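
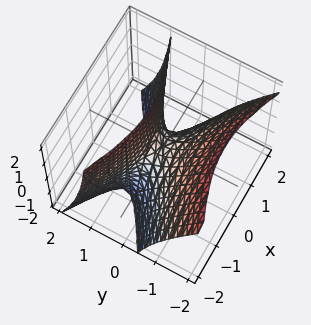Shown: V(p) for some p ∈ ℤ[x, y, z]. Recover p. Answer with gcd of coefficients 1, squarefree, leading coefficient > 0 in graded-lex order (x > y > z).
x^2 - 3*y^2 - 2*y*z + z

First, deg p = 2. No degree-1 surface has this shape.
Then, from the axis intercepts and sections: one x-axis crossing is at x = 0; it meets the z-axis at z = 0 (among the integer gridlines); it crosses the y-axis at the gridline y = 0.
Finally, assembling these constraints gives the stated polynomial.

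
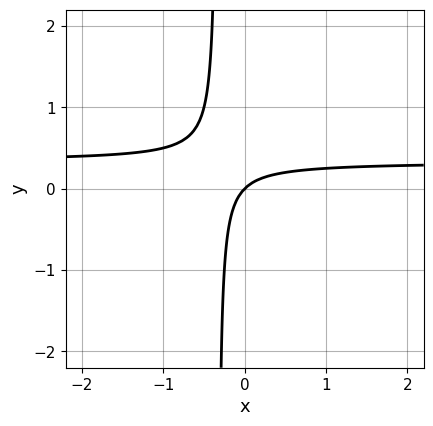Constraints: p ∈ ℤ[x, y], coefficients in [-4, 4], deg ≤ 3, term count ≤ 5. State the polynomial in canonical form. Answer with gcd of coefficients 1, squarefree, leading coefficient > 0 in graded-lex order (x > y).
First, deg p = 2. A generic line meets the curve in up to 2 points.
Next, from the axis intercepts and sections: it meets the x-axis at x = 0 (among the integer gridlines); it meets the y-axis at y = 0 (among the integer gridlines).
Finally, matching integer coefficients to the picture gives p.

3*x*y - x + y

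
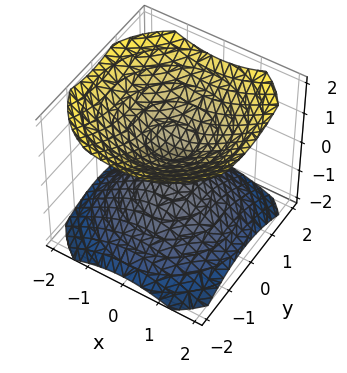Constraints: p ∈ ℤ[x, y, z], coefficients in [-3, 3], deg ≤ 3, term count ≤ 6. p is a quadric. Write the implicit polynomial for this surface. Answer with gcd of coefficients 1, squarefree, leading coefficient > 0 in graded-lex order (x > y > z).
2*x^2 + 2*y^2 - 3*z^2 + 1

First, the picture has 2 separate pieces. They look like related sheets of one shape, so recover p as a whole.
Then, the degree is 2 — two sheets facing apart; a quadric.
Next, symmetries: it's symmetric under z → −z, forcing even powers of z; the surface is invariant under rotation about z: p = q(x² + y², z).
Then, from the visible intercepts: the surface avoids every integer y-axis point in the box; a circular section at z = -1 has radius exactly 1; the surface avoids every integer x-axis point in the box.
Finally, assembling these constraints gives the stated polynomial.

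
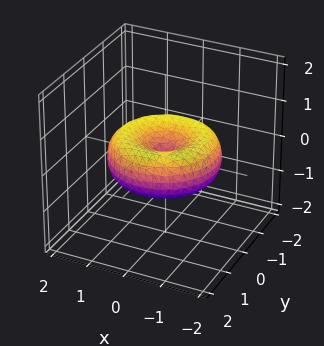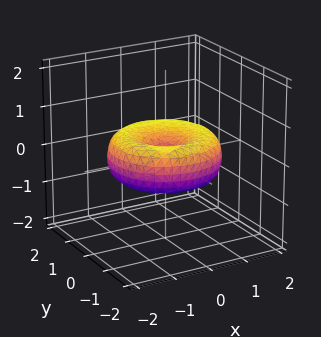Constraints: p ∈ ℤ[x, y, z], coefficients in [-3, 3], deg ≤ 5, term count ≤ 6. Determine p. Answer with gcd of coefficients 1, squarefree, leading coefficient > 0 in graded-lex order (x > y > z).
(a) Degree: no degree-3 surface has this shape, so deg p = 4.
(b) Symmetry: the surface is invariant under rotation about z: p = q(x² + y², z).
(c) From the visible intercepts: one x-axis crossing is at x = 0; a circular section at z = 0 has radius between 1 and 2; it crosses the z-axis at the gridline z = 0.
(d) Fitting integer coefficients to these (and the overall shape) gives p.

x^4 + 2*x^2*y^2 + y^4 - 2*x^2 - 2*y^2 + 3*z^2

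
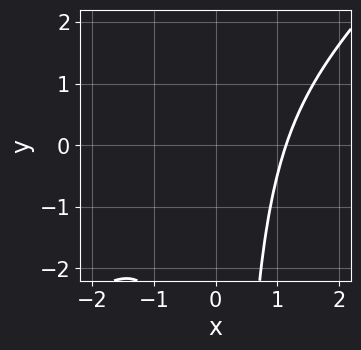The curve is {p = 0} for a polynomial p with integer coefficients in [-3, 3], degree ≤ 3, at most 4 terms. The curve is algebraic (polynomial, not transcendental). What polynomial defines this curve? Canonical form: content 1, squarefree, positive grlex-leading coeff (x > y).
2*x^3 - 2*x^2*y - 3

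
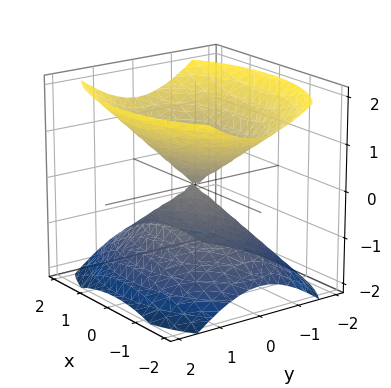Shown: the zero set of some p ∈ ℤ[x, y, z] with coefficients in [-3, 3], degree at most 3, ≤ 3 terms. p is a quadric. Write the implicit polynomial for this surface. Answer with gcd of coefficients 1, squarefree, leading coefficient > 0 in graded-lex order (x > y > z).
First, there are 2 components. Treating them together as one polynomial.
Next, deg p = 2. A double cone through the origin; a quadric.
Then, symmetries: mirror symmetry x ↦ −x ⇒ only even powers of x; mirror symmetry y ↦ −y ⇒ only even powers of y; the z ↦ −z reflection is a symmetry, so z appears only in even powers.
Next, from the axis intercepts and sections: it crosses the y-axis at the gridline y = 0; one x-axis crossing is at x = 0; one z-axis crossing is at z = 0.
Finally, putting this together gives p.

x^2 + 2*y^2 - 2*z^2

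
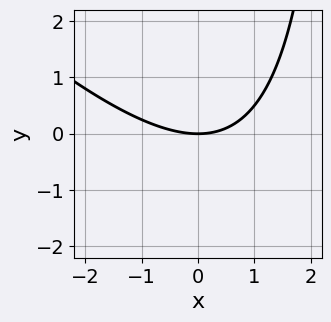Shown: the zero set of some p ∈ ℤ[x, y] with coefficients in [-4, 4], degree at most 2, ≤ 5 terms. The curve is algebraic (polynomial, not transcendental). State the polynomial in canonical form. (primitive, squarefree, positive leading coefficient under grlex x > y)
First, degree: a generic line meets the curve in up to 2 points, so deg p = 2.
Then, observable constraints: it crosses the y-axis at the gridline y = 0; it crosses the x-axis at the gridline x = 0.
Finally, matching integer coefficients to the picture gives p.

x^2 + x*y - 3*y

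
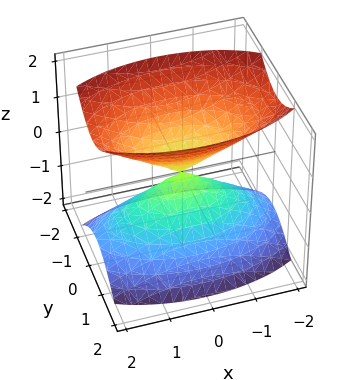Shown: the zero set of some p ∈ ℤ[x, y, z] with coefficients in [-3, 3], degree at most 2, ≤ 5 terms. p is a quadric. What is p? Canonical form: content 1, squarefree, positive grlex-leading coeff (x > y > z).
x^2 + 3*y^2 - 2*z^2

(a) I count 2 distinct pieces.
(b) Degree: a double cone through the origin; a quadric, so deg p = 2.
(c) Symmetries: it's symmetric under x → −x, forcing even powers of x; it's symmetric under y → −y, forcing even powers of y; the z ↦ −z reflection is a symmetry, so z appears only in even powers.
(d) From the axis intercepts and sections: it crosses the y-axis at the gridline y = 0; it crosses the z-axis at the gridline z = 0; it meets the x-axis at x = 0 (among the integer gridlines).
(e) The integer polynomial consistent with all of this is the stated p.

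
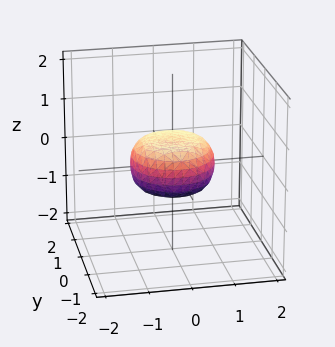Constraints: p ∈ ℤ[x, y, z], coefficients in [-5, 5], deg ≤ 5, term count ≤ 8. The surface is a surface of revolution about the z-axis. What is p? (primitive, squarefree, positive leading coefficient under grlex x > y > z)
2*x^4 + 4*x^2*y^2 + 2*y^4 - x^2 - y^2 + 3*z^2 - 1

First, deg p = 4.
Then, symmetries: the surface is invariant under rotation about z: p = q(x² + y², z).
Next, observable constraints: a circular section at z = 0 has radius exactly 1; the y-axis gridline crossings are at y ∈ {-1, 1}; among the integer gridlines, it crosses the x-axis at x ∈ {-1, 1}.
Finally, solving for integer coefficients yields p as stated.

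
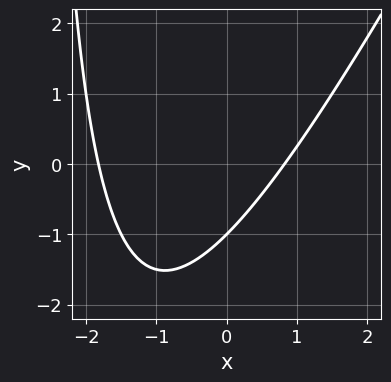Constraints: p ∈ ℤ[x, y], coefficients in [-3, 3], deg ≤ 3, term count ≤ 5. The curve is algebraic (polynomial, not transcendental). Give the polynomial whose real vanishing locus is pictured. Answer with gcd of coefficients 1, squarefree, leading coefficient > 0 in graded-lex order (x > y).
1. deg p = 2. A generic line meets the curve in up to 2 points.
2. Checking where it meets the axes: it crosses the y-axis at the gridline y = -1.
3. Putting this together gives p.

2*x^2 - x*y + 2*x - 3*y - 3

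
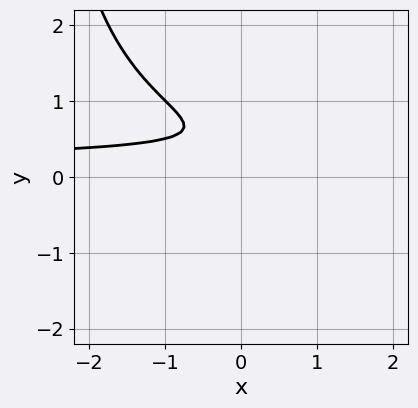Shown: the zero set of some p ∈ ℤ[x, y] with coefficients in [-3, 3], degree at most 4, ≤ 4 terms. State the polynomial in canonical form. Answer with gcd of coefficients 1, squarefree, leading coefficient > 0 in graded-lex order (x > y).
x*y^2 + 3*y^2 - 3*y + 1

The degree is 3 — a generic line meets the curve in up to 3 points.
Checking where it meets the axes: no y-intercept at any integer in the box; it misses every integer gridline on the x-axis.
Fitting integer coefficients to these (and the overall shape) gives p.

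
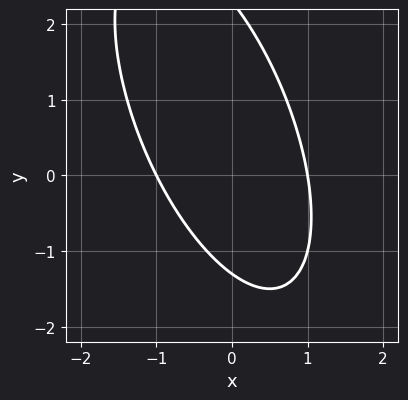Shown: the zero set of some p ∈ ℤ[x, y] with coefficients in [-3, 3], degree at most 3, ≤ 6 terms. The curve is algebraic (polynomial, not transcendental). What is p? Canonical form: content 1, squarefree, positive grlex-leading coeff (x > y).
3*x^2 + 2*x*y + y^2 - y - 3

First, degree: no degree-1 curve has this shape, so deg p = 2.
Then, reading off the gridlines: the x-axis gridline crossings are at x ∈ {-1, 1}.
Finally, solving for integer coefficients yields p as stated.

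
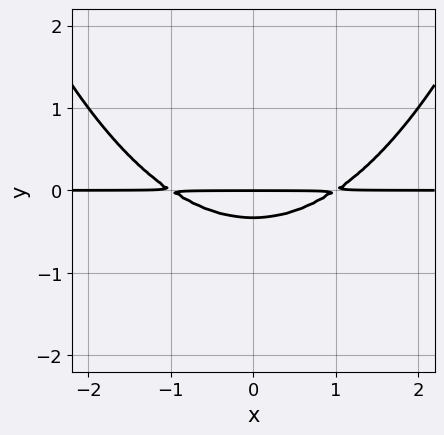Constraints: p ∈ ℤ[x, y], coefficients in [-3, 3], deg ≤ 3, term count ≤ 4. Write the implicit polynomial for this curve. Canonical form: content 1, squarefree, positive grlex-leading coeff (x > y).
x^2*y - 3*y^2 - y

1. deg p = 3.
2. Symmetries: the x ↦ −x reflection is a symmetry, so x appears only in even powers.
3. From the axis intercepts and sections: it crosses the y-axis at the gridline y = 0; every point of the x-axis in the box is on the curve.
4. The integer polynomial consistent with all of this is the stated p.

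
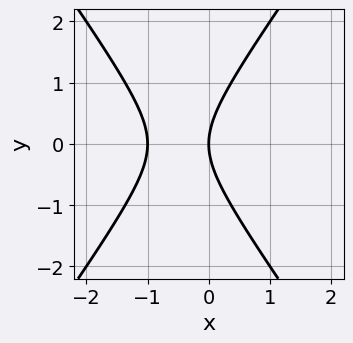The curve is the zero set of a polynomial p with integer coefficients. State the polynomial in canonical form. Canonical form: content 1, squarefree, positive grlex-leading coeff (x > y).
2*x^2 - y^2 + 2*x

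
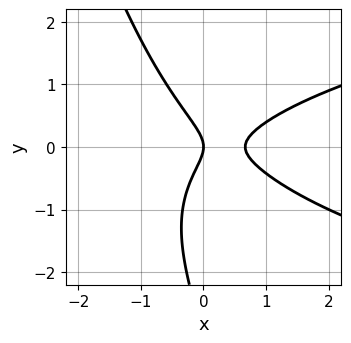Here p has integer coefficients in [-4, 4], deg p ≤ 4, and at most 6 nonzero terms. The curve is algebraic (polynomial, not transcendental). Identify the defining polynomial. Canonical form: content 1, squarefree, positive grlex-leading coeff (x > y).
1. The degree is 3 — the shape is more complex than any degree-2 curve.
2. Reading off the gridlines: one y-axis crossing is at y = 0; one x-axis crossing is at x = 0.
3. These observations pin down the coefficients.

3*x*y^2 + y^3 - 3*x^2 + 3*y^2 + 2*x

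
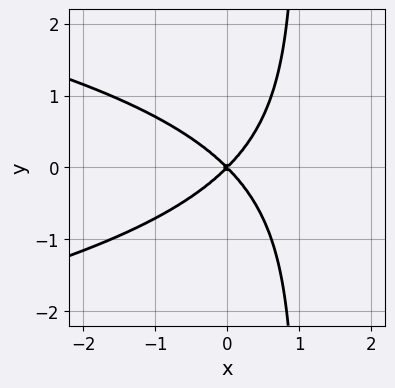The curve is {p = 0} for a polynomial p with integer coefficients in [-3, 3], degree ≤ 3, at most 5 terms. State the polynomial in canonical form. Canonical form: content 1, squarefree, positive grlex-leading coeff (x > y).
First, the degree is 3 — no degree-2 curve has this shape.
Then, symmetries: it's symmetric under y → −y, forcing even powers of y.
Next, against the integer gridlines: one x-axis crossing is at x = 0; one y-axis crossing is at y = 0.
Finally, putting this together gives p.

x*y^2 + x^2 - y^2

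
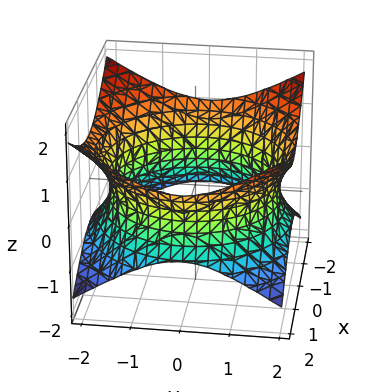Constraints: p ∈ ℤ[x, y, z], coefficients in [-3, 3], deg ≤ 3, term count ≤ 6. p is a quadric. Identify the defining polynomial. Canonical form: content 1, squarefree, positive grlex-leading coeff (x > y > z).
(a) Degree: one connected sheet with a waist; a quadric, so deg p = 2.
(b) Symmetries: rotational symmetry about the z-axis ⇒ p depends on x, y only through x² + y²; mirror symmetry z ↦ −z ⇒ only even powers of z.
(c) From the visible intercepts: a circular section at z = 0 has radius between 1 and 2; the surface avoids every integer z-axis point in the box.
(d) These observations pin down the coefficients.

x^2 + y^2 - 2*z^2 - 3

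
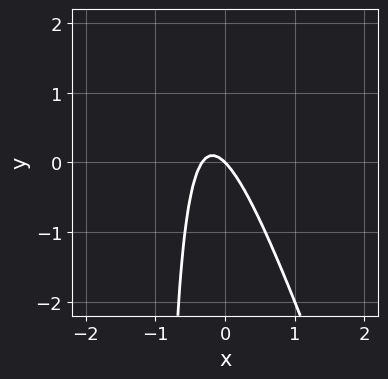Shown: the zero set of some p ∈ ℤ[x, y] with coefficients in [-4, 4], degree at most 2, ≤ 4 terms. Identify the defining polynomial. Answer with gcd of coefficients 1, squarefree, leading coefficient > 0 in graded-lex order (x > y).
3*x^2 + x*y + x + y

1. The degree is 2 — no degree-1 curve has this shape.
2. Reading off the gridlines: it meets the x-axis at x = 0 (among the integer gridlines); it crosses the y-axis at the gridline y = 0.
3. These observations pin down the coefficients.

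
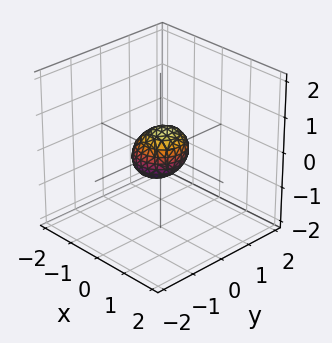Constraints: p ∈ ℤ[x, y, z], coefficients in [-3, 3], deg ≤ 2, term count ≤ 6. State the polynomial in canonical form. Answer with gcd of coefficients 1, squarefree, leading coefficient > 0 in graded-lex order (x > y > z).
2*x^2 - x*z + 2*y^2 + 2*z^2 - 1

1. The degree is 2 — no degree-1 surface has this shape.
2. Matching integer coefficients to the picture gives p.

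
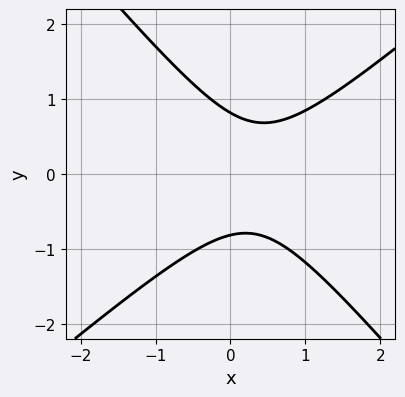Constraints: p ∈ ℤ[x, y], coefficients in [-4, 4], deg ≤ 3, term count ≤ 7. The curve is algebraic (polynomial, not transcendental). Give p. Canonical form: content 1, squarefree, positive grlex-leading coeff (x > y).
First, deg p = 2.
Then, observable constraints: the curve avoids every integer x-axis point in the box.
Finally, matching integer coefficients to the picture gives p.

3*x^2 - x*y - 3*y^2 - 2*x + 2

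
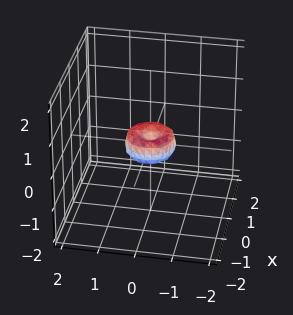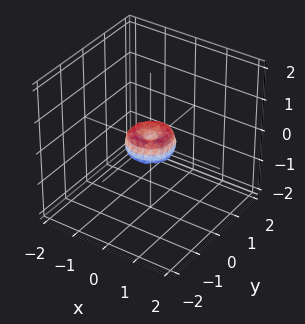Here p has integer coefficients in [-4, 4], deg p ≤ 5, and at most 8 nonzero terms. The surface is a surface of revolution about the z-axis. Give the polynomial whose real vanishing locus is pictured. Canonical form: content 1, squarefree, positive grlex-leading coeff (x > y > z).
(a) deg p = 4.
(b) Symmetries: rotational symmetry about the z-axis ⇒ p depends on x, y only through x² + y².
(c) From the axis intercepts and sections: it meets the z-axis at z = 0 (among the integer gridlines); one y-axis crossing is at y = 0; it meets the x-axis at x = 0 (among the integer gridlines).
(d) Fitting integer coefficients to these (and the overall shape) gives p.

2*x^4 + 4*x^2*y^2 + 2*y^4 - x^2 - y^2 + z^2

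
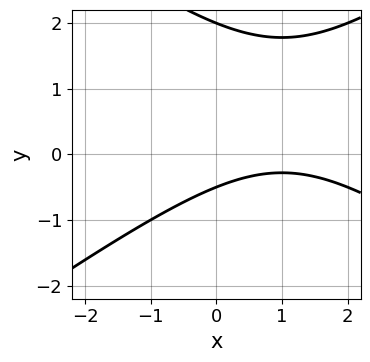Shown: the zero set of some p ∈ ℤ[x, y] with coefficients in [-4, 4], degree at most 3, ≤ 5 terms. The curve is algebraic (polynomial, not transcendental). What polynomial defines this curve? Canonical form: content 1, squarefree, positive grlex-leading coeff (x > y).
x^2 - 2*y^2 - 2*x + 3*y + 2

(a) The degree is 2 — a generic line meets the curve in up to 2 points.
(b) From the visible intercepts: it crosses the y-axis at the gridline y = 2; it misses every integer gridline on the x-axis.
(c) Fitting integer coefficients to these (and the overall shape) gives p.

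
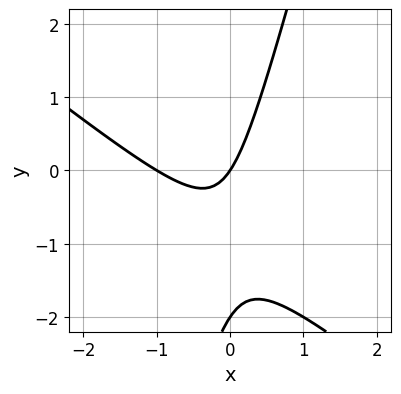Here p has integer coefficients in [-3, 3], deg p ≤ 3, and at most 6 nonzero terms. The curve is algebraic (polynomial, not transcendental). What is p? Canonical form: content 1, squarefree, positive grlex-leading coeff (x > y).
1. The degree is 2 — the shape is more complex than any degree-1 curve.
2. Against the integer gridlines: among the integer gridlines, it crosses the x-axis at x ∈ {-1, 0}; among the integer gridlines, it crosses the y-axis at y ∈ {-2, 0}.
3. Fitting integer coefficients to these (and the overall shape) gives p.

3*x^2 + 3*x*y - y^2 + 3*x - 2*y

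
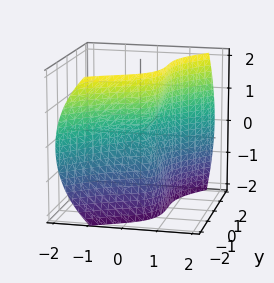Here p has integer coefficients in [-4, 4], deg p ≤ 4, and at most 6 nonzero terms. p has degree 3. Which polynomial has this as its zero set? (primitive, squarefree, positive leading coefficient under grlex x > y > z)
3*x^3 + 2*x*z^2 - 2*y^3 - 2*z^2

First, degree: no degree-2 surface has this shape, so deg p = 3.
Next, from the visible intercepts: it crosses the x-axis at the gridline x = 0; it meets the y-axis at y = 0 (among the integer gridlines).
Finally, together with the visible shape, these determine p as stated.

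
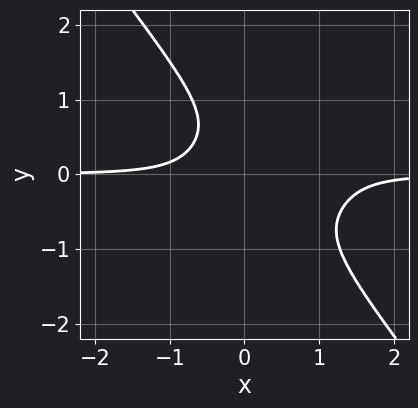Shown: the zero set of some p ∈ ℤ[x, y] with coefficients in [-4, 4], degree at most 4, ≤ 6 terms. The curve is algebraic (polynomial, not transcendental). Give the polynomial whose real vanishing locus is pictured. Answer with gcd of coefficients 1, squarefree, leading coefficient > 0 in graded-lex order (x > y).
3*x^3*y - x^2*y^2 + 2*y^4 - 3*x^2*y + 1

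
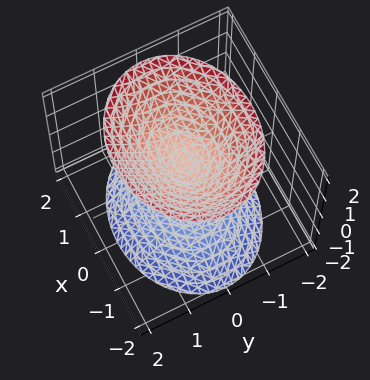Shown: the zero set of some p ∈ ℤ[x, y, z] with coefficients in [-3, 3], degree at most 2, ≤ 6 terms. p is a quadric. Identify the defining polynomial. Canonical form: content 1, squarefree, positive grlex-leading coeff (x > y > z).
First, there are 2 components. They look like related sheets of one shape, so recover p as a whole.
Next, deg p = 2. Two sheets facing apart; a quadric.
Next, symmetries: mirror symmetry z ↦ −z ⇒ only even powers of z; mirror symmetry y ↦ −y ⇒ only even powers of y; mirror symmetry x ↦ −x ⇒ only even powers of x.
Then, from the axis intercepts and sections: the surface avoids every integer y-axis point in the box; it misses every integer gridline on the x-axis.
Finally, the integer polynomial consistent with all of this is the stated p.

2*x^2 + 3*y^2 - 2*z^2 + 1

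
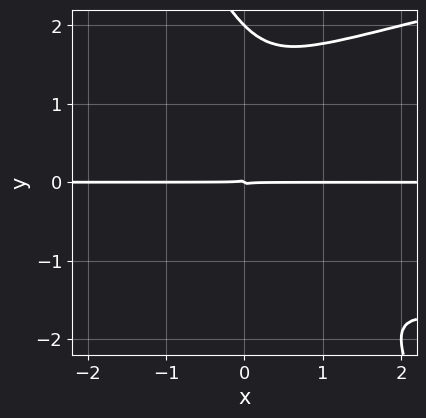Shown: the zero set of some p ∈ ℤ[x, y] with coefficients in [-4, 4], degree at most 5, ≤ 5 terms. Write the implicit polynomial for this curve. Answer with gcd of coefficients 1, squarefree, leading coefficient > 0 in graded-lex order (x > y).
(a) deg p = 4. The shape is more complex than any degree-3 curve.
(b) From the axis intercepts and sections: among the integer gridlines, it crosses the y-axis at y ∈ {0, 2}; every point of the x-axis in the box is on the curve.
(c) Putting this together gives p.

2*x*y^3 + y^4 - 2*x^2*y - 2*x*y^2 - 2*y^3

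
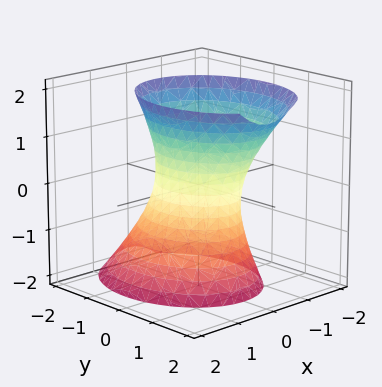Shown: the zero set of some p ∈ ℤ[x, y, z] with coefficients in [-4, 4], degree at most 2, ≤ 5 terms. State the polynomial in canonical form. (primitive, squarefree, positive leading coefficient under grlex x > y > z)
3*x^2 + 2*y^2 - y*z - z^2 - 2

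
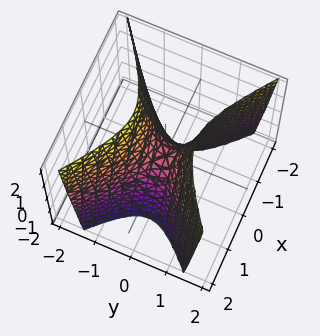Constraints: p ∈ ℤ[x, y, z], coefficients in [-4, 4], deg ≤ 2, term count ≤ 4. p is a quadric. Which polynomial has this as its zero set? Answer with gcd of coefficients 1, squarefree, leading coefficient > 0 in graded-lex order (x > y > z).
2*x^2 - 3*y^2 + z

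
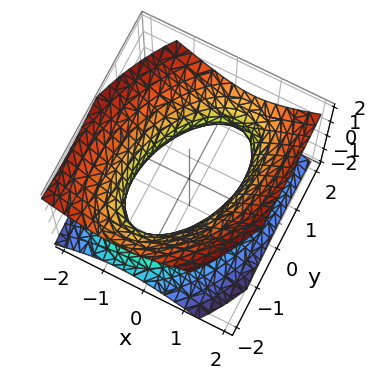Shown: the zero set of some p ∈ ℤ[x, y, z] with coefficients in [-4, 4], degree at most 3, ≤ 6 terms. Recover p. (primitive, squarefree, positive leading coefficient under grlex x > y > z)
2*x^2 - x*y + y^2 - 2*z^2 - 2

(a) Degree: the shape is more complex than any degree-1 surface, so deg p = 2.
(b) Reading off the gridlines: the x-axis gridline crossings are at x ∈ {-1, 1}; no z-intercept at any integer in the box.
(c) Assembling these constraints gives the stated polynomial.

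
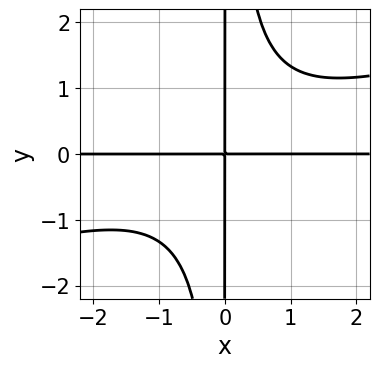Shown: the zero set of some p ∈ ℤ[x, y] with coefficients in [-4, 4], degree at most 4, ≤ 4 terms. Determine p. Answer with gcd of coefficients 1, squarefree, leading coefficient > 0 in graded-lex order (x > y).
(a) deg p = 4. No degree-3 curve has this shape.
(b) From the axis intercepts and sections: the visible y-axis segment lies entirely on the curve; every point of the x-axis in the box is on the curve.
(c) Matching integer coefficients to the picture gives p.

x^3*y - 3*x^2*y^2 + 3*x*y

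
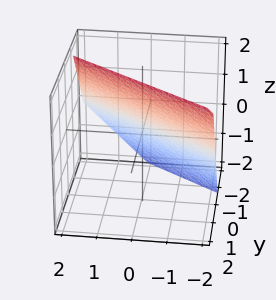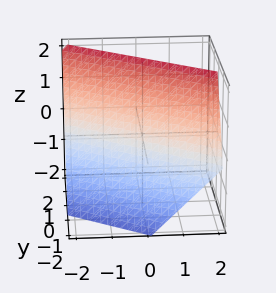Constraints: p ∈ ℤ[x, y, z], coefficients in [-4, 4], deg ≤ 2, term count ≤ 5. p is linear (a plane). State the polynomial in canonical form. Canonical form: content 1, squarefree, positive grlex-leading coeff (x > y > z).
2*x + 3*y - 2*z + 2

(a) The degree is 1 — every cross-section is a straight line — this is a plane.
(b) Checking where it meets the axes: it crosses the x-axis at the gridline x = -1; it meets the z-axis at z = 1 (among the integer gridlines).
(c) Matching integer coefficients to the picture gives p.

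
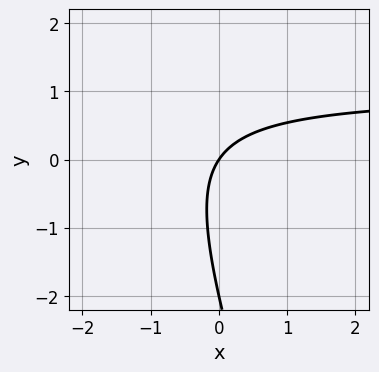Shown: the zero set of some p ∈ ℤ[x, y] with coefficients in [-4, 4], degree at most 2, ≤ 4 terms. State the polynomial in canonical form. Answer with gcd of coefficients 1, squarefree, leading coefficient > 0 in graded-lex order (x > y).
3*x*y + y^2 - 3*x + 2*y

(a) deg p = 2. A generic line meets the curve in up to 2 points.
(b) Reading off the gridlines: the y-axis gridline crossings are at y ∈ {-2, 0}; it crosses the x-axis at the gridline x = 0.
(c) Together with the visible shape, these determine p as stated.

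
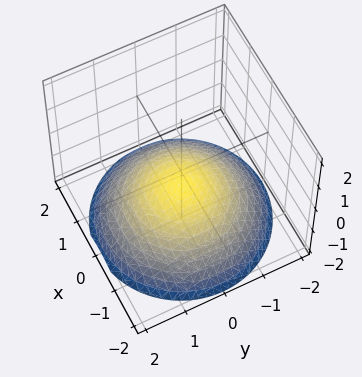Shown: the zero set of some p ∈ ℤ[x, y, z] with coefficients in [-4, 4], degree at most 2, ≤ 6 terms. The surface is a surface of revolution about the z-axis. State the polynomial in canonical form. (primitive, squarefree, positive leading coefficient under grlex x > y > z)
x^2 + y^2 + 3*z + 2

Degree: the shape is more complex than any degree-1 surface, so deg p = 2.
Symmetry: the surface is invariant under rotation about z: p = q(x² + y², z).
From the axis intercepts and sections: no y-intercept at any integer in the box; a circular section at z = -1 has radius exactly 1; it misses every integer gridline on the x-axis.
Solving for integer coefficients yields p as stated.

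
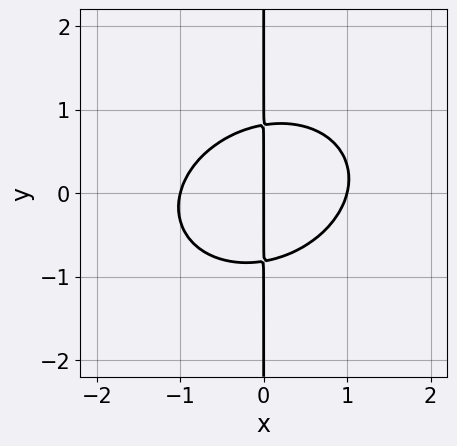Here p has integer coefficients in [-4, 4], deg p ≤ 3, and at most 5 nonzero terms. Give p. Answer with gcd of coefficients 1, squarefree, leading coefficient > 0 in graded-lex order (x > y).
1. Degree: the shape is more complex than any degree-2 curve, so deg p = 3.
2. From the visible intercepts: the visible y-axis segment lies entirely on the curve; among the integer gridlines, it crosses the x-axis at x ∈ {-1, 0, 1}.
3. These observations pin down the coefficients.

2*x^3 - x^2*y + 3*x*y^2 - 2*x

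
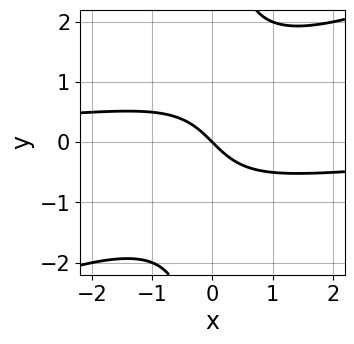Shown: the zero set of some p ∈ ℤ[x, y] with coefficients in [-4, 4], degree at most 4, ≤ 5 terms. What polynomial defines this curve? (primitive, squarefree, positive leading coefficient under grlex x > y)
1. The degree is 3 — the shape is more complex than any degree-2 curve.
2. Against the integer gridlines: one y-axis crossing is at y = 0; it meets the x-axis at x = 0 (among the integer gridlines).
3. These observations pin down the coefficients.

x^2*y - 2*x*y^2 + 2*x + 2*y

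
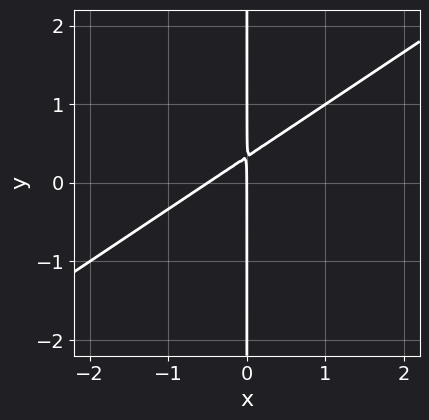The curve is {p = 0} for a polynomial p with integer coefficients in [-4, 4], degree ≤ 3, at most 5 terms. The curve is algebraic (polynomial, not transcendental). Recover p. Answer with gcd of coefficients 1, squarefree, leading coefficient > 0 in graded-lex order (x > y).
2*x^2 - 3*x*y + x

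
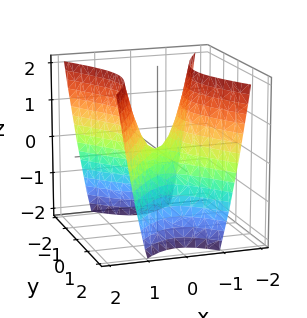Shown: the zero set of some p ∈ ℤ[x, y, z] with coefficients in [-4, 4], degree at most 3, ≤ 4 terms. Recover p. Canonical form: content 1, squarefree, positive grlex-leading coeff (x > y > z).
2*x^2 - y^2 - z

(a) deg p = 2. A saddle surface; a quadric.
(b) Symmetries: it's symmetric under y → −y, forcing even powers of y; it's symmetric under x → −x, forcing even powers of x.
(c) Checking where it meets the axes: one z-axis crossing is at z = 0; it meets the y-axis at y = 0 (among the integer gridlines); it crosses the x-axis at the gridline x = 0.
(d) Matching integer coefficients to the picture gives p.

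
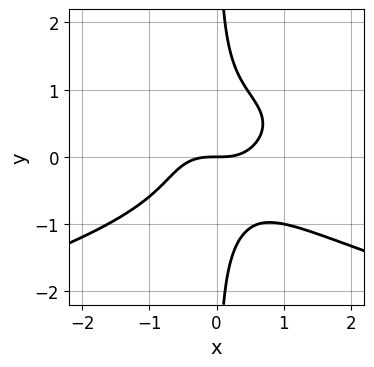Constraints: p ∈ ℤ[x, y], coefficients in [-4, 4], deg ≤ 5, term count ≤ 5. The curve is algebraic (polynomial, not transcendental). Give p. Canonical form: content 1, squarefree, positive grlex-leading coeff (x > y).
2*x*y^3 + x^3 - y

Degree: a generic line meets the curve in up to 4 points, so deg p = 4.
Reading off the gridlines: it crosses the x-axis at the gridline x = 0; one y-axis crossing is at y = 0.
Putting this together gives p.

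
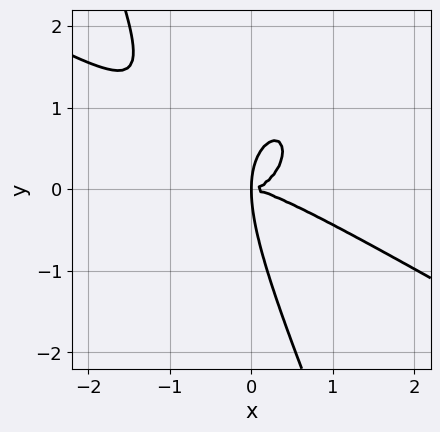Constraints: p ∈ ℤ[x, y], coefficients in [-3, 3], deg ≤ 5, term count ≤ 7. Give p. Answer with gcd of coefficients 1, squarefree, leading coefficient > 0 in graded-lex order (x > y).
2*x^4 + 3*x^3*y + 2*x*y^3 + y^4 - 3*x*y^2

deg p = 4. No degree-3 curve has this shape.
Solving for integer coefficients yields p as stated.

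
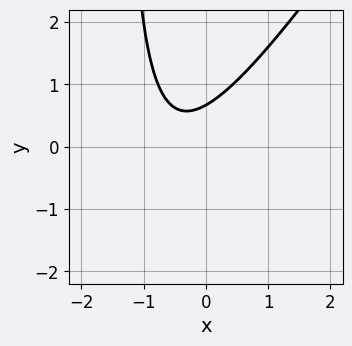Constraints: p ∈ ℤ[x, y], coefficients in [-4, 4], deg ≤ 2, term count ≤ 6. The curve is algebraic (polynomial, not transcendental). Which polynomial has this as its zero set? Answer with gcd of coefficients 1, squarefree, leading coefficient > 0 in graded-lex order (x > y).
deg p = 2.
Checking where it meets the axes: the curve avoids every integer x-axis point in the box.
Fitting integer coefficients to these (and the overall shape) gives p.

3*x^2 - 2*x*y + 3*x - 3*y + 2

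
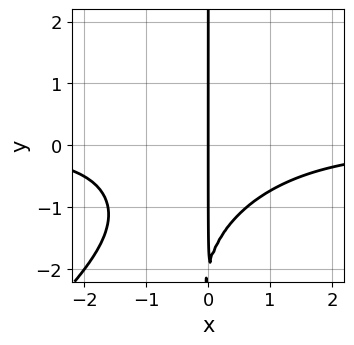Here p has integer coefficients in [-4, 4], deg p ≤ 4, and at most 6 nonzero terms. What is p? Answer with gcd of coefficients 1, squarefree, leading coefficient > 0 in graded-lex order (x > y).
x^3*y - x^2*y^2 + x*y + 2*x

1. The degree is 4 — a generic line meets the curve in up to 4 points.
2. Against the integer gridlines: it crosses the x-axis at the gridline x = 0; the visible y-axis segment lies entirely on the curve.
3. Matching integer coefficients to the picture gives p.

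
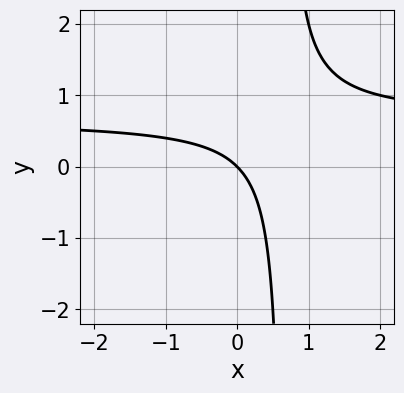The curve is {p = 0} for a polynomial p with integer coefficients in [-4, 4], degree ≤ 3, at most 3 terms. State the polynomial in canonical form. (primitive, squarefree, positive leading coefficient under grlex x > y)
deg p = 2.
From the visible intercepts: it crosses the y-axis at the gridline y = 0; it crosses the x-axis at the gridline x = 0.
Solving for integer coefficients yields p as stated.

3*x*y - 2*x - 2*y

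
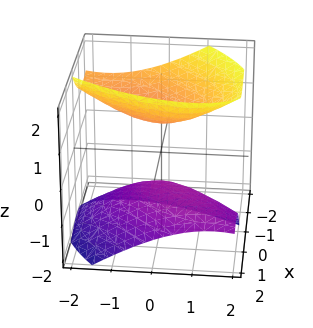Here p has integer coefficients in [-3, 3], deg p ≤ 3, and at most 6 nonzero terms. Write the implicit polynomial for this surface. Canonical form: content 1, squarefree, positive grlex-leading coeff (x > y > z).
The picture has 2 separate pieces.
deg p = 2.
From the axis intercepts and sections: it misses every integer gridline on the y-axis; the surface avoids every integer x-axis point in the box.
The integer polynomial consistent with all of this is the stated p.

3*x^2 - 3*x*y + 3*x*z + 2*y^2 - 3*z^2 + 2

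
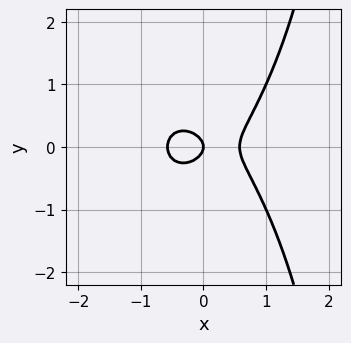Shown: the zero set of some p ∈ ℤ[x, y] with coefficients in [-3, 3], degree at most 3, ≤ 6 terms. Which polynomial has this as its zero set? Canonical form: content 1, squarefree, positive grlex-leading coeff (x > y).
Degree: the shape is more complex than any degree-2 curve, so deg p = 3.
Symmetries: the y ↦ −y reflection is a symmetry, so y appears only in even powers.
From the axis intercepts and sections: it meets the x-axis at x = 0 (among the integer gridlines); it meets the y-axis at y = 0 (among the integer gridlines).
The integer polynomial consistent with all of this is the stated p.

3*x^3 + x*y^2 - 3*y^2 - x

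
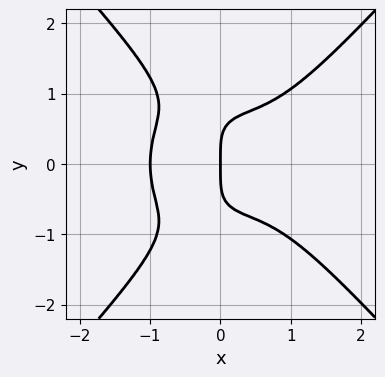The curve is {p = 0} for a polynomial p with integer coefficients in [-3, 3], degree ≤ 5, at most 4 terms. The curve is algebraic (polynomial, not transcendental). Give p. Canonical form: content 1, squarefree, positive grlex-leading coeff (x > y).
3*x^4 - 2*y^4 - 3*x*y^2 + 3*x

(a) Degree: no degree-3 curve has this shape, so deg p = 4.
(b) Symmetries: it's symmetric under y → −y, forcing even powers of y.
(c) Reading off the gridlines: one y-axis crossing is at y = 0; among the integer gridlines, it crosses the x-axis at x ∈ {-1, 0}.
(d) Solving for integer coefficients yields p as stated.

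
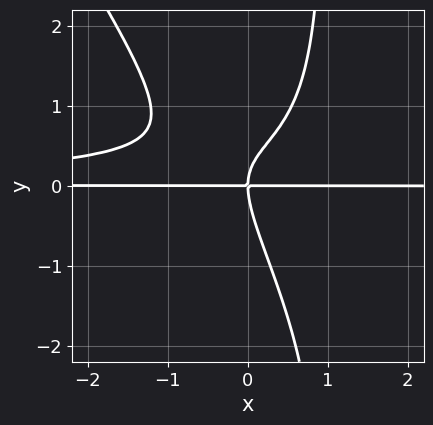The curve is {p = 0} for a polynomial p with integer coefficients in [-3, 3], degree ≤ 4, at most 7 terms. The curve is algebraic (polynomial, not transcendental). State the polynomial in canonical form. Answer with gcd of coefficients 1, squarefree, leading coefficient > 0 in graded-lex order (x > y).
3*x^2*y^2 + 2*x*y^3 - 3*x*y^2 - 2*y^3 + 3*x*y

(a) The degree is 4 — a generic line meets the curve in up to 4 points.
(b) Checking where it meets the axes: the visible x-axis segment lies entirely on the curve; one y-axis crossing is at y = 0.
(c) Fitting integer coefficients to these (and the overall shape) gives p.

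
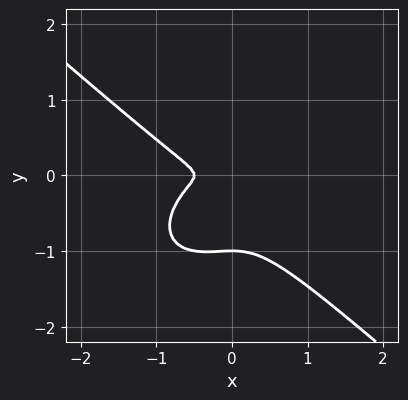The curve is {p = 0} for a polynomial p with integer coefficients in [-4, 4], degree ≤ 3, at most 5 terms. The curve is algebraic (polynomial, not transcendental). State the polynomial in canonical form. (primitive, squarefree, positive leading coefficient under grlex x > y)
2*x^3 + 3*y^3 + x^2 + 3*y^2

deg p = 3.
Against the integer gridlines: one y-axis crossing is at y = -1.
The integer polynomial consistent with all of this is the stated p.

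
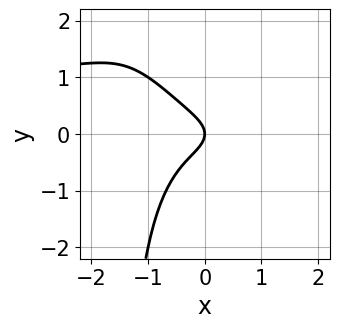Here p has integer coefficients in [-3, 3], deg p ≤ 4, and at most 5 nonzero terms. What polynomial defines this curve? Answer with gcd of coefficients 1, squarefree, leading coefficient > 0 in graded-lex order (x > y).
x^3*y - x^3 - x*y^2 - 2*y^2 - x

First, the degree is 4 — no degree-3 curve has this shape.
Then, checking where it meets the axes: it meets the y-axis at y = 0 (among the integer gridlines); it meets the x-axis at x = 0 (among the integer gridlines).
Finally, together with the visible shape, these determine p as stated.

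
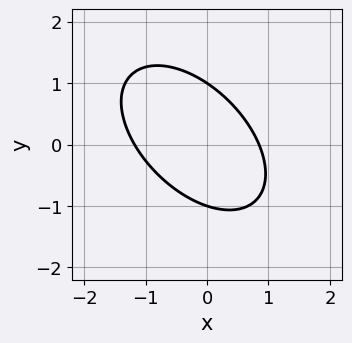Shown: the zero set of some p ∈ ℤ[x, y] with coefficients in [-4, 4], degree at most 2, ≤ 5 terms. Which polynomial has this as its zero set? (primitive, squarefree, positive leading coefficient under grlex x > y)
Degree: a generic line meets the curve in up to 2 points, so deg p = 2.
Against the integer gridlines: among the integer gridlines, it crosses the y-axis at y ∈ {-1, 1}.
Solving for integer coefficients yields p as stated.

3*x^2 + 3*x*y + 3*y^2 + x - 3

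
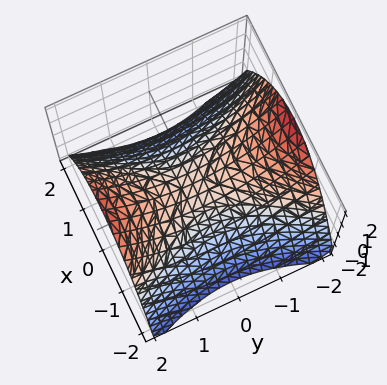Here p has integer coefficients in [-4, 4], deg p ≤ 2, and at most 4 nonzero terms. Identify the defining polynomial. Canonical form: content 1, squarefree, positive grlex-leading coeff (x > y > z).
2*x^2 - y^2 + 3*z

(a) deg p = 2. A hyperbolic paraboloid; a quadric.
(b) Symmetries: mirror symmetry x ↦ −x ⇒ only even powers of x; the y ↦ −y reflection is a symmetry, so y appears only in even powers.
(c) From the axis intercepts and sections: it crosses the y-axis at the gridline y = 0; it crosses the x-axis at the gridline x = 0.
(d) These observations pin down the coefficients.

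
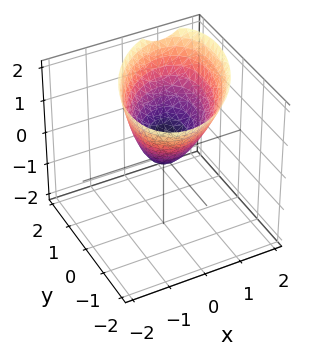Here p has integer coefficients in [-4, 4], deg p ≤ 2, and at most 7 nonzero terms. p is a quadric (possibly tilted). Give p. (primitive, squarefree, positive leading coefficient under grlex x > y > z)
3*x^2 - 2*x*y - x*z + 2*y^2 - 3*z

First, the degree is 2 — the shape is more complex than any degree-1 surface.
Then, from the visible intercepts: it crosses the x-axis at the gridline x = 0; one z-axis crossing is at z = 0.
Finally, solving for integer coefficients yields p as stated.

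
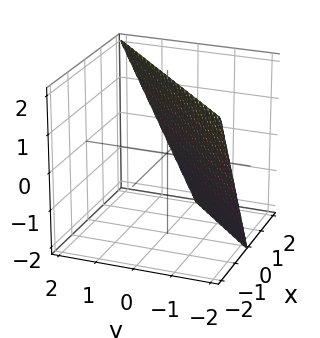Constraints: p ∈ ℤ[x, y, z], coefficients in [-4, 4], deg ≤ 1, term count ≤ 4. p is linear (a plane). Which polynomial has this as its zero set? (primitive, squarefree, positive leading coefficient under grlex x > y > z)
2*x - 2*y + z - 2

First, degree: every cross-section is a straight line — this is a plane, so deg p = 1.
Next, reading off the gridlines: it crosses the y-axis at the gridline y = -1; it crosses the z-axis at the gridline z = 2.
Finally, matching integer coefficients to the picture gives p. Check: (1, 0, 0) on the x-axis lies on the surface, and p(1, 0, 0) = 0. ✓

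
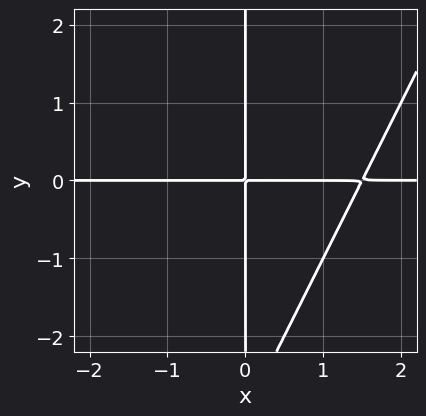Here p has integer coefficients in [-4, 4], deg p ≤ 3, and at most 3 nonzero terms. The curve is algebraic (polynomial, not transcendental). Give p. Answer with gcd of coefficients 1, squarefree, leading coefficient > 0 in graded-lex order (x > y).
1. The degree is 3 — a generic line meets the curve in up to 3 points.
2. Observable constraints: every point of the x-axis in the box is on the curve; the visible y-axis segment lies entirely on the curve.
3. Together with the visible shape, these determine p as stated.

2*x^2*y - x*y^2 - 3*x*y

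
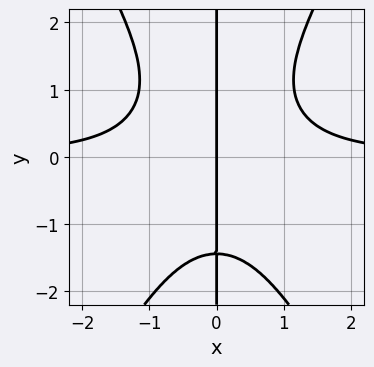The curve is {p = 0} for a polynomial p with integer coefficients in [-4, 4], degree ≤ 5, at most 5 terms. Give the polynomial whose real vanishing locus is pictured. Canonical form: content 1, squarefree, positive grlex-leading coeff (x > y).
1. The degree is 4 — the shape is more complex than any degree-3 curve.
2. Reading off the gridlines: the visible y-axis segment lies entirely on the curve; it meets the x-axis at x = 0 (among the integer gridlines).
3. Assembling these constraints gives the stated polynomial.

3*x^3*y - x*y^3 - 3*x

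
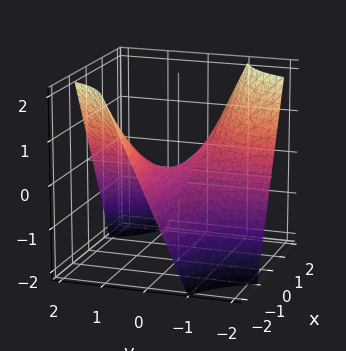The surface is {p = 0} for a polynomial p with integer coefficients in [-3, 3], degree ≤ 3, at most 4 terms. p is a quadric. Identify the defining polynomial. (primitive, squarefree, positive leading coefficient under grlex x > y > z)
Degree: a saddle surface; a quadric, so deg p = 2.
Reading off the gridlines: every point of the y-axis in the box is on the surface; it crosses the z-axis at the gridline z = 0; every point of the x-axis in the box is on the surface.
These observations pin down the coefficients.

x*y + z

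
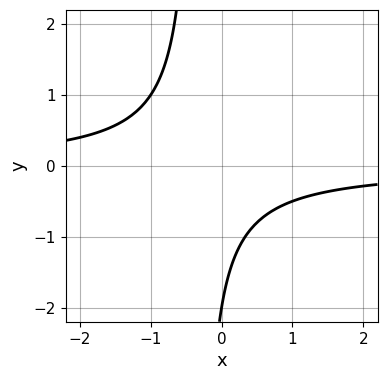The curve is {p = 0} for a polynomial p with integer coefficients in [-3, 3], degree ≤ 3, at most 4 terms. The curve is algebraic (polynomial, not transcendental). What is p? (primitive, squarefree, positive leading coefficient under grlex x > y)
3*x*y + y + 2

(a) The degree is 2 — the shape is more complex than any degree-1 curve.
(b) Checking where it meets the axes: the curve avoids every integer x-axis point in the box; it meets the y-axis at y = -2 (among the integer gridlines).
(c) Assembling these constraints gives the stated polynomial.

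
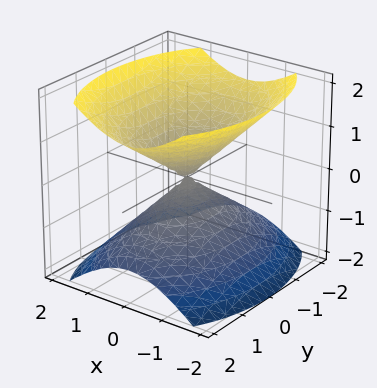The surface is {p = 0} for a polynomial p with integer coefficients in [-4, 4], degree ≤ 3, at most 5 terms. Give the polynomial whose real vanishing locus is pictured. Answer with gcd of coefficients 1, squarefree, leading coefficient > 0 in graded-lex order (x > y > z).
The picture has 2 separate pieces.
Degree: a double cone through the origin; a quadric, so deg p = 2.
Symmetries: mirror symmetry x ↦ −x ⇒ only even powers of x; the z ↦ −z reflection is a symmetry, so z appears only in even powers; the y ↦ −y reflection is a symmetry, so y appears only in even powers.
Observable constraints: it meets the z-axis at z = 0 (among the integer gridlines); it meets the y-axis at y = 0 (among the integer gridlines).
Matching integer coefficients to the picture gives p.

2*x^2 + y^2 - 2*z^2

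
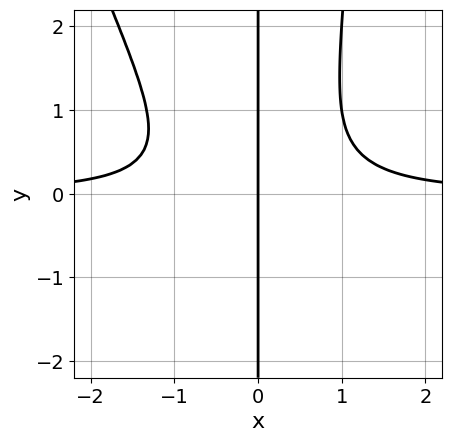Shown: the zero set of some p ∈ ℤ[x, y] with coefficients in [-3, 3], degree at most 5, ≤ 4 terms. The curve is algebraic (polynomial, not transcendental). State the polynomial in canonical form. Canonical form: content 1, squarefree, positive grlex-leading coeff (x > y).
The degree is 4 — no degree-3 curve has this shape.
Observable constraints: it meets the x-axis at x = 0 (among the integer gridlines); the visible y-axis segment lies entirely on the curve.
Together with the visible shape, these determine p as stated.

3*x^3*y + x^2*y^2 - 2*x*y^2 - 2*x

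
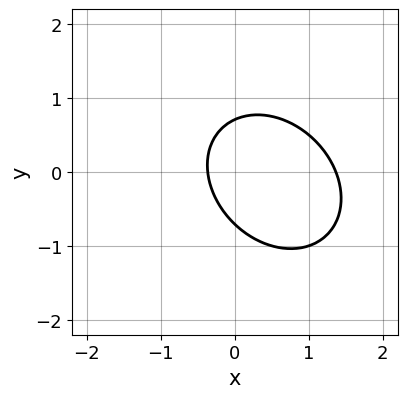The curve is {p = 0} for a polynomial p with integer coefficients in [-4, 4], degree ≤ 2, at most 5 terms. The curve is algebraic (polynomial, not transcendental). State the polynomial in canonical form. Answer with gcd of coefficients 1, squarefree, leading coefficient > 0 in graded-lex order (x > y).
Degree: a generic line meets the curve in up to 2 points, so deg p = 2.
Solving for integer coefficients yields p as stated.

2*x^2 + x*y + 2*y^2 - 2*x - 1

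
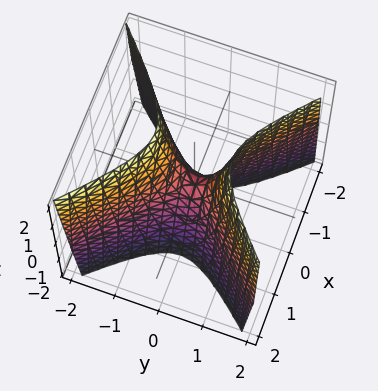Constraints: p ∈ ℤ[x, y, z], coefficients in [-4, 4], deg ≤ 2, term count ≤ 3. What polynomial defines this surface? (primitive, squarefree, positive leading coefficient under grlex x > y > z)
3*x^2 - 3*y^2 + z

The degree is 2 — a saddle surface; a quadric.
Symmetries: mirror symmetry y ↦ −y ⇒ only even powers of y; it's symmetric under x → −x, forcing even powers of x.
From the axis intercepts and sections: one x-axis crossing is at x = 0; it meets the z-axis at z = 0 (among the integer gridlines).
Solving for integer coefficients yields p as stated.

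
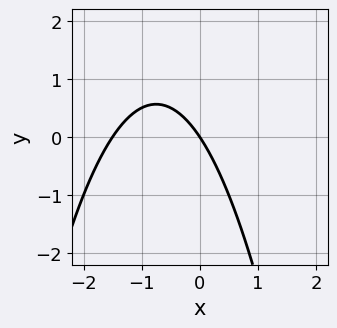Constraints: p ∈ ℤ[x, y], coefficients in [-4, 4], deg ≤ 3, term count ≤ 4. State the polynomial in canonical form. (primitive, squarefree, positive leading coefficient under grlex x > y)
2*x^2 + 3*x + 2*y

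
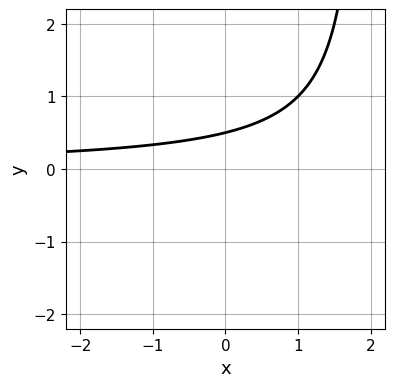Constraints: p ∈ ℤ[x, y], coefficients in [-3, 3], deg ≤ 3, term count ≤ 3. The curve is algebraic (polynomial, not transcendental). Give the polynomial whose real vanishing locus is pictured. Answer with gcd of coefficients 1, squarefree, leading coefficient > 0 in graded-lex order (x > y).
(a) Degree: a generic line meets the curve in up to 2 points, so deg p = 2.
(b) Checking where it meets the axes: the curve avoids every integer x-axis point in the box.
(c) Matching integer coefficients to the picture gives p.

x*y - 2*y + 1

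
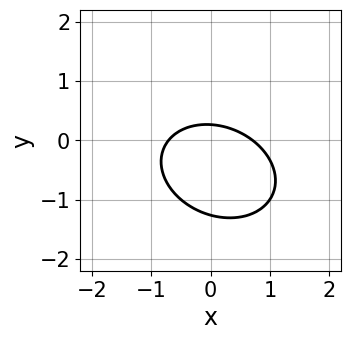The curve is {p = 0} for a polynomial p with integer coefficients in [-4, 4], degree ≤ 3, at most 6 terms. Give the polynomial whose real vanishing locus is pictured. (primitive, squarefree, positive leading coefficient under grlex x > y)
1. deg p = 2.
2. Putting this together gives p.

2*x^2 + x*y + 3*y^2 + 3*y - 1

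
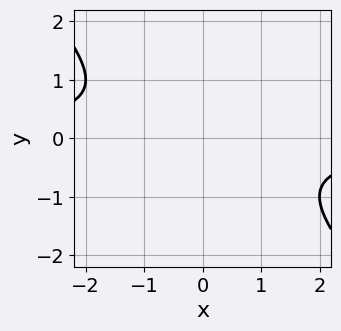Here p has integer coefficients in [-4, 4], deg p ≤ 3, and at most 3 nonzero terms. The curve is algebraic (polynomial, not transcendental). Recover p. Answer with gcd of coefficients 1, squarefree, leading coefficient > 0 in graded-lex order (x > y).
x*y + y^2 + 1

1. deg p = 2. A generic line meets the curve in up to 2 points.
2. Reading off the gridlines: no x-intercept at any integer in the box; no y-intercept at any integer in the box.
3. Fitting integer coefficients to these (and the overall shape) gives p.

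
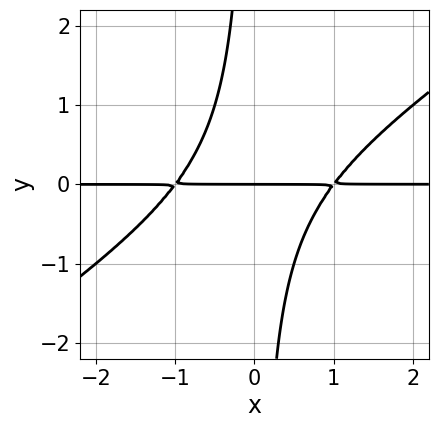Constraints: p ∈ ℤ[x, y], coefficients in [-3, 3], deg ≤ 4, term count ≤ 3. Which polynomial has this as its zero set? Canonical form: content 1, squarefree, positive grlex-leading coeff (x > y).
2*x^2*y - 3*x*y^2 - 2*y

1. Degree: the shape is more complex than any degree-2 curve, so deg p = 3.
2. From the visible intercepts: the visible x-axis segment lies entirely on the curve; it meets the y-axis at y = 0 (among the integer gridlines).
3. Fitting integer coefficients to these (and the overall shape) gives p.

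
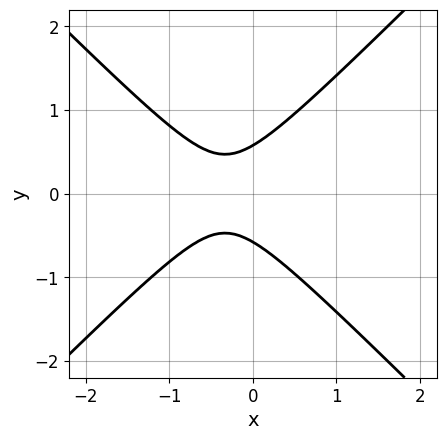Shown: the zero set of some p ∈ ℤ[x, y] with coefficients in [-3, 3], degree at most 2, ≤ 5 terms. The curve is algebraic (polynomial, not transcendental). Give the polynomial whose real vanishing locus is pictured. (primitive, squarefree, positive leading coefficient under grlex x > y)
3*x^2 - 3*y^2 + 2*x + 1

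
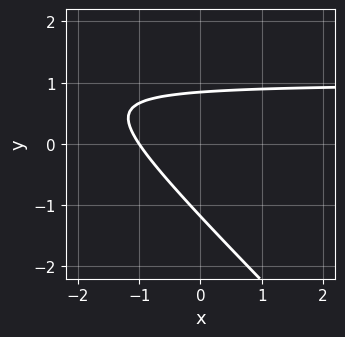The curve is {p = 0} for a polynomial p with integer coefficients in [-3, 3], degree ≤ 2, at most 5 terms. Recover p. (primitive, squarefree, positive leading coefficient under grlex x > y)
1. The degree is 2 — a generic line meets the curve in up to 2 points.
2. Checking where it meets the axes: it crosses the x-axis at the gridline x = -1.
3. These observations pin down the coefficients.

3*x*y + 3*y^2 - 3*x + y - 3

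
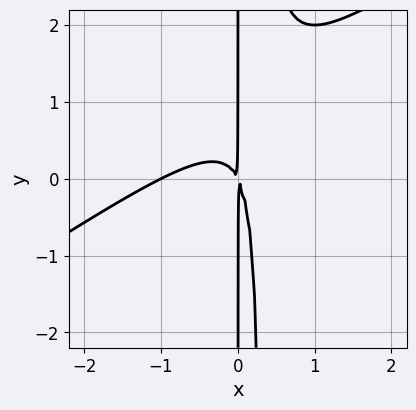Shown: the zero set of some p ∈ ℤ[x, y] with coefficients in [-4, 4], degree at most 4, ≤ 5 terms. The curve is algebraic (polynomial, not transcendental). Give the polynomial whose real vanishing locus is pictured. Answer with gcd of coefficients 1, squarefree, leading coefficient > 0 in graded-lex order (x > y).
(a) The degree is 3 — the shape is more complex than any degree-2 curve.
(b) Against the integer gridlines: the visible y-axis segment lies entirely on the curve; it meets the x-axis at x = -1 (among the integer gridlines).
(c) These observations pin down the coefficients.

2*x^3 - 3*x^2*y + 2*x^2 + x*y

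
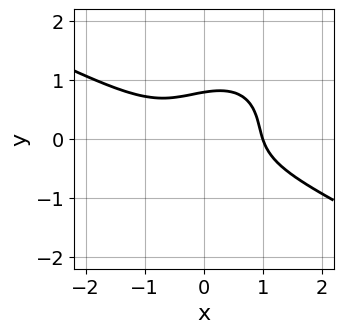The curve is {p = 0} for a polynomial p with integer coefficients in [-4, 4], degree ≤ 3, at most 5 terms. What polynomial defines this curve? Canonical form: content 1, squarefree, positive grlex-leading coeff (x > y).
The degree is 3 — no degree-2 curve has this shape.
From the visible intercepts: it meets the x-axis at x = 1 (among the integer gridlines).
Solving for integer coefficients yields p as stated.

x^3 + x^2*y - x*y^2 + 2*y^3 - 1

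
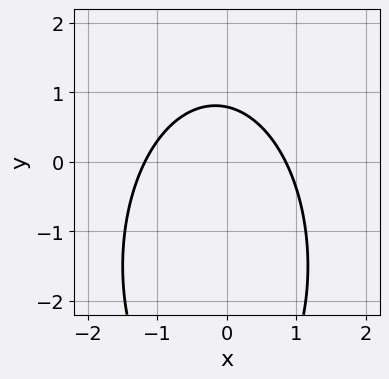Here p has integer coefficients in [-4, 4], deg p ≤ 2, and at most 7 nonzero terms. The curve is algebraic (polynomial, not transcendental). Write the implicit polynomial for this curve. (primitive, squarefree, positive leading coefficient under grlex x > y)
3*x^2 + y^2 + x + 3*y - 3

1. deg p = 2. The shape is more complex than any degree-1 curve.
2. Solving for integer coefficients yields p as stated.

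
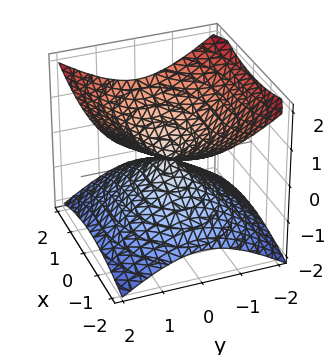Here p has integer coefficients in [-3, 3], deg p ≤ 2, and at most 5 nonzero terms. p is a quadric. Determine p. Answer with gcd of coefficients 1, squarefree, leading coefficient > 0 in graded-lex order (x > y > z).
x^2 + 2*y^2 - 3*z^2

(a) deg p = 2. A double cone through the origin; a quadric.
(b) Symmetries: mirror symmetry x ↦ −x ⇒ only even powers of x; mirror symmetry y ↦ −y ⇒ only even powers of y; the z ↦ −z reflection is a symmetry, so z appears only in even powers.
(c) From the axis intercepts and sections: it meets the z-axis at z = 0 (among the integer gridlines); it crosses the y-axis at the gridline y = 0; one x-axis crossing is at x = 0.
(d) The integer polynomial consistent with all of this is the stated p.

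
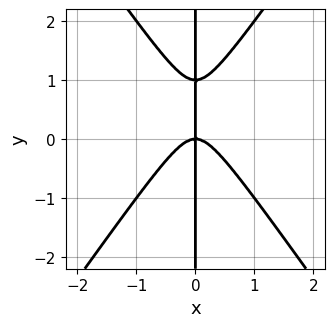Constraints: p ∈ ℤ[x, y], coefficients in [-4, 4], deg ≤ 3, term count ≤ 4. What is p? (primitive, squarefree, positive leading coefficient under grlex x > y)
2*x^3 - x*y^2 + x*y

First, the degree is 3 — a generic line meets the curve in up to 3 points.
Then, reading off the gridlines: it crosses the x-axis at the gridline x = 0; the visible y-axis segment lies entirely on the curve.
Finally, the integer polynomial consistent with all of this is the stated p.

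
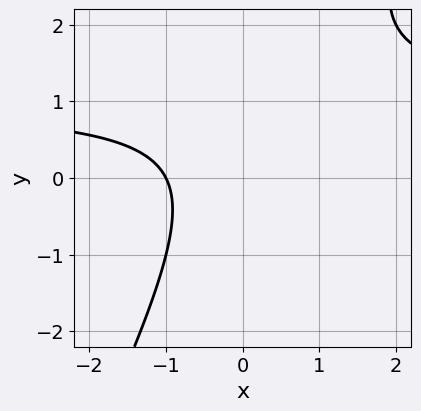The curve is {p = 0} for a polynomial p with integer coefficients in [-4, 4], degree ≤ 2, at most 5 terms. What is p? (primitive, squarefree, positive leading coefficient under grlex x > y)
2*x*y - y^2 - 2*x + y - 2

(a) The degree is 2 — a generic line meets the curve in up to 2 points.
(b) Observable constraints: it meets the x-axis at x = -1 (among the integer gridlines); it misses every integer gridline on the y-axis.
(c) The integer polynomial consistent with all of this is the stated p.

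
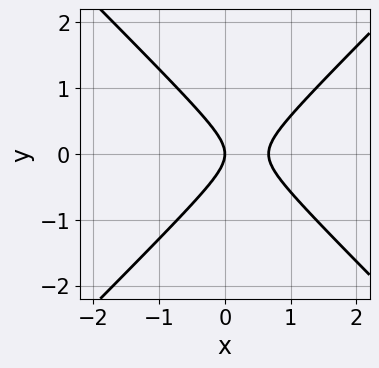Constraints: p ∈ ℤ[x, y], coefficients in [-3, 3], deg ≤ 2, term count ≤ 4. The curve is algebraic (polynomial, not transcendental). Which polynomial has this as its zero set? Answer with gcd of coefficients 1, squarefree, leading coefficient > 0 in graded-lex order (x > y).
First, deg p = 2. A generic line meets the curve in up to 2 points.
Next, symmetries: it's symmetric under y → −y, forcing even powers of y.
Next, reading off the gridlines: it crosses the x-axis at the gridline x = 0; it crosses the y-axis at the gridline y = 0.
Finally, the integer polynomial consistent with all of this is the stated p.

3*x^2 - 3*y^2 - 2*x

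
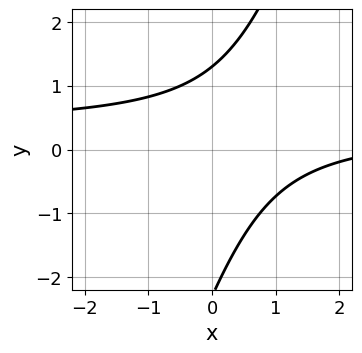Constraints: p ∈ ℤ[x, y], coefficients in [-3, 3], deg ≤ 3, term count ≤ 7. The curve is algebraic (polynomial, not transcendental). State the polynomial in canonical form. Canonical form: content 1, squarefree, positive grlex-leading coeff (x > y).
(a) The degree is 2 — the shape is more complex than any degree-1 curve.
(b) Against the integer gridlines: it misses every integer gridline on the x-axis.
(c) Solving for integer coefficients yields p as stated.

3*x*y - y^2 - x - y + 3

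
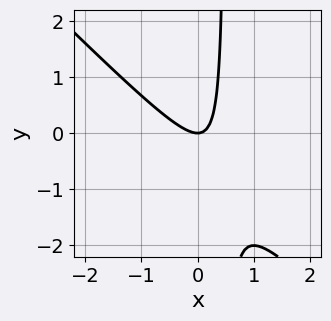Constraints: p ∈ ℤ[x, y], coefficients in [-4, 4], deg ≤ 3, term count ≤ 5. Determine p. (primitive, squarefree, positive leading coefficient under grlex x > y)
2*x^2 + 2*x*y - y

1. Degree: a generic line meets the curve in up to 2 points, so deg p = 2.
2. Against the integer gridlines: it crosses the y-axis at the gridline y = 0; one x-axis crossing is at x = 0.
3. These observations pin down the coefficients.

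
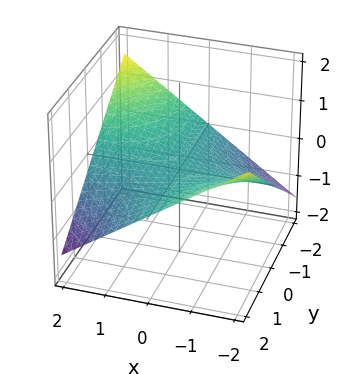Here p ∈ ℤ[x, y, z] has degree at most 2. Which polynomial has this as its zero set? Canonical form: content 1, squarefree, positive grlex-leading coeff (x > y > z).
First, degree: a hyperbolic paraboloid; a quadric, so deg p = 2.
Then, from the axis intercepts and sections: the visible x-axis segment lies entirely on the surface; it crosses the z-axis at the gridline z = 0; every point of the y-axis in the box is on the surface.
Finally, together with the visible shape, these determine p as stated.

x*y + 3*z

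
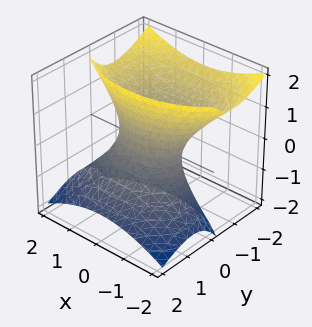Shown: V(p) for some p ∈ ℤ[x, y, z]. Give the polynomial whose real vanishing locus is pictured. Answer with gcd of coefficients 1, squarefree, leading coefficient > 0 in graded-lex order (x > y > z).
x^2 + 2*y^2 + 2*y*z - z^2 - 1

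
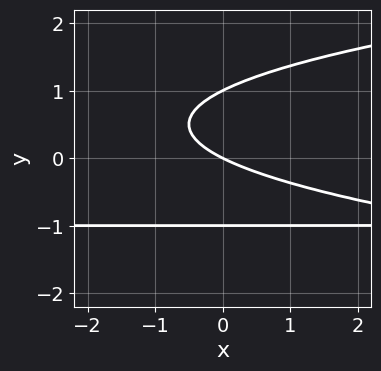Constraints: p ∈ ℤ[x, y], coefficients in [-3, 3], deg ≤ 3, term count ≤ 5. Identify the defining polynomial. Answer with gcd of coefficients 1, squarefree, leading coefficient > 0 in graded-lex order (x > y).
2*y^3 - x*y - x - 2*y

The degree is 3 — a generic line meets the curve in up to 3 points.
Reading off the gridlines: among the integer gridlines, it crosses the y-axis at y ∈ {-1, 0, 1}; it meets the x-axis at x = 0 (among the integer gridlines).
Solving for integer coefficients yields p as stated.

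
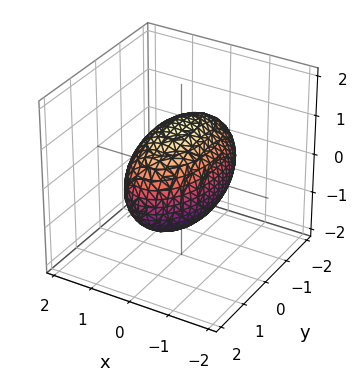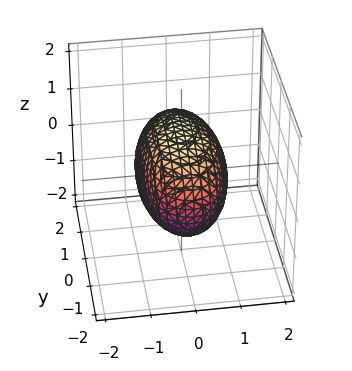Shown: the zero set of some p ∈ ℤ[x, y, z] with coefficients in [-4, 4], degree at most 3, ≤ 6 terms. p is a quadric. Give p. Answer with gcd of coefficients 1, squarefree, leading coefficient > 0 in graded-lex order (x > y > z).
1. deg p = 2. A closed, bounded, convex surface; a quadric.
2. Symmetries: it's symmetric under y → −y, forcing even powers of y; the z ↦ −z reflection is a symmetry, so z appears only in even powers; it's symmetric under x → −x, forcing even powers of x.
3. Against the integer gridlines: the x-axis gridline crossings are at x ∈ {-1, 1}.
4. Fitting integer coefficients to these (and the overall shape) gives p.

3*x^2 + y^2 + 2*z^2 - 3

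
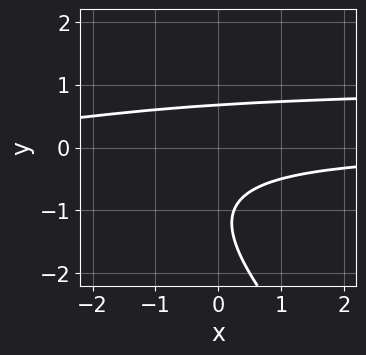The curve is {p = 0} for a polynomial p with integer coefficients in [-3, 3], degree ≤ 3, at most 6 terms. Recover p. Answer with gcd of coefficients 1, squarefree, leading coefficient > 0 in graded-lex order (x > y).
Degree: no degree-2 curve has this shape, so deg p = 3.
From the visible intercepts: no x-intercept at any integer in the box.
Matching integer coefficients to the picture gives p.

2*x*y^2 + 2*y^3 - 2*x*y + 3*y^2 - 2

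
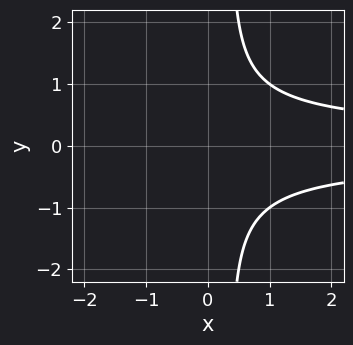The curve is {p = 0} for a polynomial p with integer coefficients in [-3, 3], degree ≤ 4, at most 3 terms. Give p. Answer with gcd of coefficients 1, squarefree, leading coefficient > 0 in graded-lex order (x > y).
3*x*y^2 - y^2 - 2

1. The degree is 3 — no degree-2 curve has this shape.
2. Symmetries: mirror symmetry y ↦ −y ⇒ only even powers of y.
3. From the axis intercepts and sections: it misses every integer gridline on the x-axis; the curve avoids every integer y-axis point in the box.
4. Solving for integer coefficients yields p as stated.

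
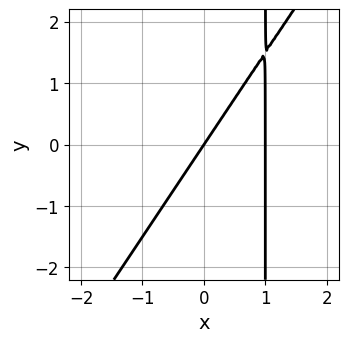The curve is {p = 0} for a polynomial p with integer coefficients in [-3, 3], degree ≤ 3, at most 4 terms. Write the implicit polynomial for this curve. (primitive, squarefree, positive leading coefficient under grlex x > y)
3*x^2 - 2*x*y - 3*x + 2*y

1. deg p = 2.
2. From the axis intercepts and sections: it meets the y-axis at y = 0 (among the integer gridlines); among the integer gridlines, it crosses the x-axis at x ∈ {0, 1}.
3. The integer polynomial consistent with all of this is the stated p.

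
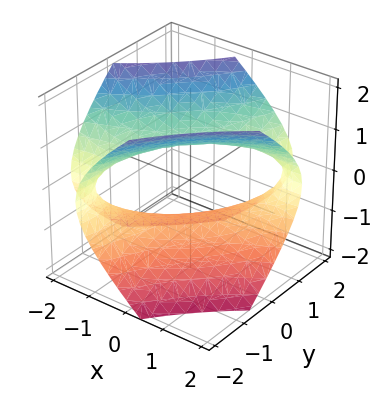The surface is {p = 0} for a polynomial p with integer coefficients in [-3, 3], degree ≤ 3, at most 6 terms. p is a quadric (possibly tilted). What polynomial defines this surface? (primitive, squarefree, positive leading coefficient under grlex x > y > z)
First, the degree is 2 — the shape is more complex than any degree-1 surface.
Next, observable constraints: no y-intercept at any integer in the box; the z-axis gridline crossings are at z ∈ {-1, 1}; the surface avoids every integer x-axis point in the box.
Finally, these observations pin down the coefficients.

x^2 - 3*x*y + y^2 - 2*z^2 + 2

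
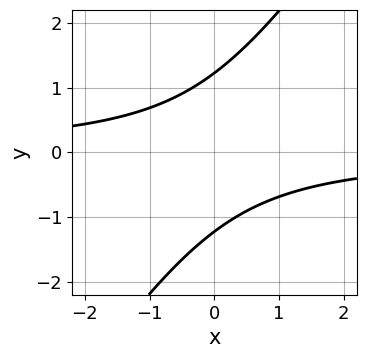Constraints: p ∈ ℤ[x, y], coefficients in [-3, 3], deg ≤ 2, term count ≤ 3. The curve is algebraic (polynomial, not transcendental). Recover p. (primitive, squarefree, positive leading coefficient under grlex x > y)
Degree: no degree-1 curve has this shape, so deg p = 2.
Checking where it meets the axes: no x-intercept at any integer in the box.
Fitting integer coefficients to these (and the overall shape) gives p.

3*x*y - 2*y^2 + 3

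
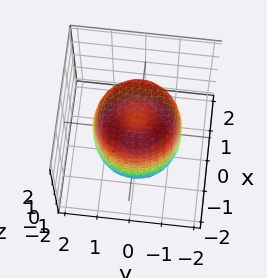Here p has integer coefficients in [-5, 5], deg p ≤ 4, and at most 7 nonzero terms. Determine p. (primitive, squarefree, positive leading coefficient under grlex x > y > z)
2*x^4 + 4*x^2*y^2 + 2*y^4 - 3*x^2 - 3*y^2 + z^2 - 1

deg p = 4.
By symmetry, every cross-section ⟂ z is a circle, so x, y appear only via x² + y².
Checking where it meets the axes: the z-axis gridline crossings are at z ∈ {-1, 1}; a circular section at z = 0 has radius between 1 and 2.
Together with the visible shape, these determine p as stated.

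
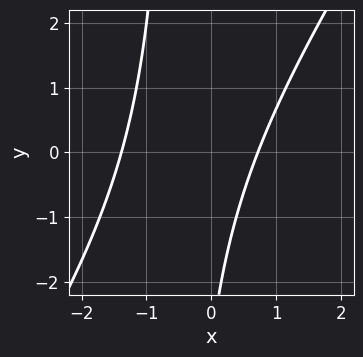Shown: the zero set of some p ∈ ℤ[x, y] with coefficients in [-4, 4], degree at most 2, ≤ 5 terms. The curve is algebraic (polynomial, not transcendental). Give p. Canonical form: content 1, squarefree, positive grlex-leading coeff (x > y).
3*x^2 - 2*x*y + 2*x - y - 3

Degree: a generic line meets the curve in up to 2 points, so deg p = 2.
Against the integer gridlines: no y-intercept at any integer in the box.
Together with the visible shape, these determine p as stated.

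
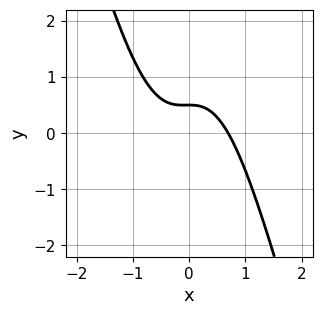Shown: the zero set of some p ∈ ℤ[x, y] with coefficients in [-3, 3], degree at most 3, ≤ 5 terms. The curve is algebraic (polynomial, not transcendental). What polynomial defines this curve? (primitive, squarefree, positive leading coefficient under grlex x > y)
3*x^3 + x^2*y + 2*y - 1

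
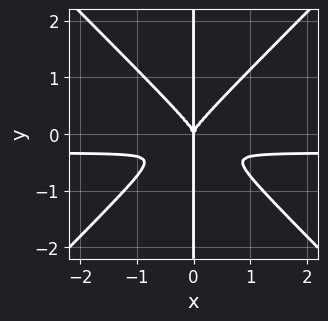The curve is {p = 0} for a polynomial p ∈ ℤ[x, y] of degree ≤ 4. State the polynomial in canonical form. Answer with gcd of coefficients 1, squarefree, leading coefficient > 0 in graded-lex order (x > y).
3*x^3*y - 3*x*y^3 + x^3

First, the degree is 4 — a generic line meets the curve in up to 4 points.
Next, reading off the gridlines: the visible y-axis segment lies entirely on the curve; one x-axis crossing is at x = 0.
Finally, assembling these constraints gives the stated polynomial.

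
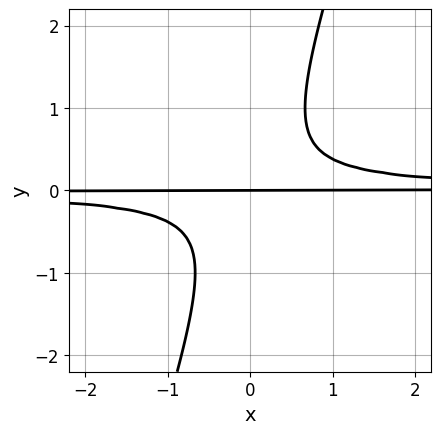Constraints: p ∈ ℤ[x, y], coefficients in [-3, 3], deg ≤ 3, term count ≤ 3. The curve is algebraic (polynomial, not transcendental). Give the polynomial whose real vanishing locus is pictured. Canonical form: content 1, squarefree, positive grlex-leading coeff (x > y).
3*x*y^2 - y^3 - y

1. deg p = 3.
2. From the axis intercepts and sections: every point of the x-axis in the box is on the curve; it meets the y-axis at y = 0 (among the integer gridlines).
3. The integer polynomial consistent with all of this is the stated p.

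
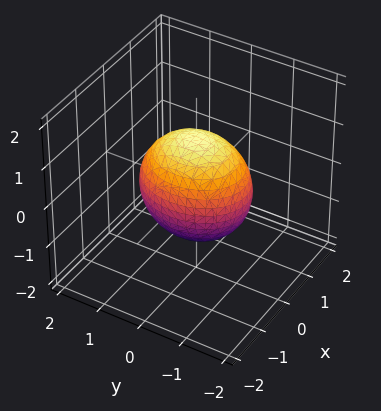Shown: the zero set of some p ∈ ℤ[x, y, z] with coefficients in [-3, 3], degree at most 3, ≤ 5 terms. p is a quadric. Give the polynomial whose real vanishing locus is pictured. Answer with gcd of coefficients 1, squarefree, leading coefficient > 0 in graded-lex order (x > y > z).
3*x^2 + 2*y^2 + 2*z^2 - 3

(a) The degree is 2 — a closed, bounded, convex surface; a quadric.
(b) Symmetries: it's symmetric under x → −x, forcing even powers of x; it's symmetric under z → −z, forcing even powers of z; it's symmetric under y → −y, forcing even powers of y.
(c) Against the integer gridlines: among the integer gridlines, it crosses the x-axis at x ∈ {-1, 1}.
(d) Putting this together gives p.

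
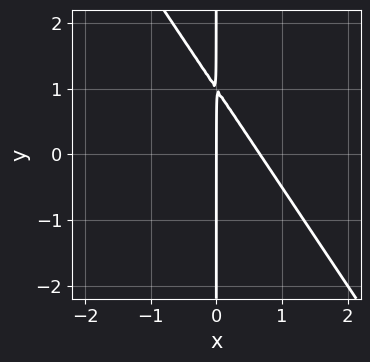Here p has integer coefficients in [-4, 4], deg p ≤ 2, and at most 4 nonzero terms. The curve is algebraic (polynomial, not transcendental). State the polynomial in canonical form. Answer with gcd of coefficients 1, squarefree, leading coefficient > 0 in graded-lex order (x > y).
(a) The degree is 2 — no degree-1 curve has this shape.
(b) From the visible intercepts: the visible y-axis segment lies entirely on the curve; it crosses the x-axis at the gridline x = 0.
(c) Solving for integer coefficients yields p as stated.

3*x^2 + 2*x*y - 2*x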